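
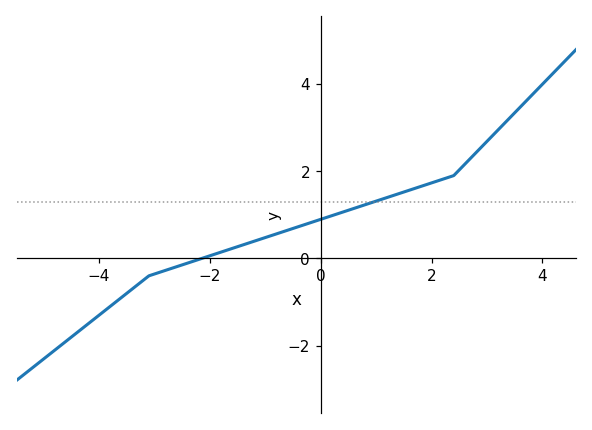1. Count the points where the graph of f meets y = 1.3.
1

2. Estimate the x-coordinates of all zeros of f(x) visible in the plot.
-2.14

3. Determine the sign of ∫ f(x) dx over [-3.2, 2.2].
positive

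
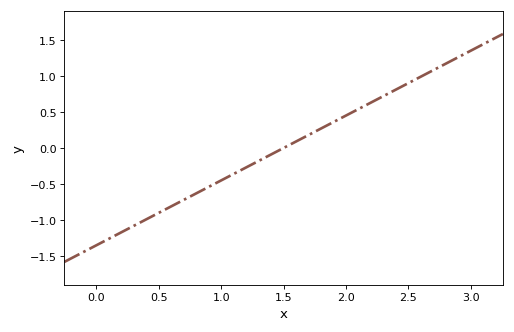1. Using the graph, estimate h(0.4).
-0.99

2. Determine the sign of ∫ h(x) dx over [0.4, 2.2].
negative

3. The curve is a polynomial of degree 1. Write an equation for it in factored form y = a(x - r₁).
y = 0.9(x - 1.5)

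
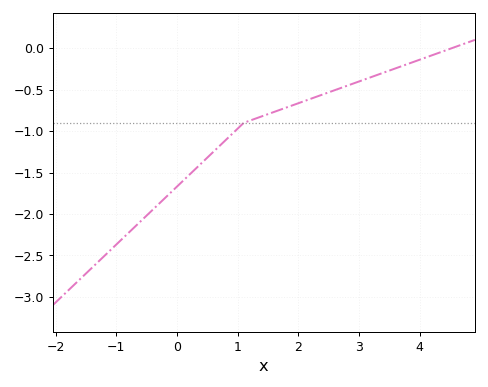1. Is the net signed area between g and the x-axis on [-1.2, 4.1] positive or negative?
negative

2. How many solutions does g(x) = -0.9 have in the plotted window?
1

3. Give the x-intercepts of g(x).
4.53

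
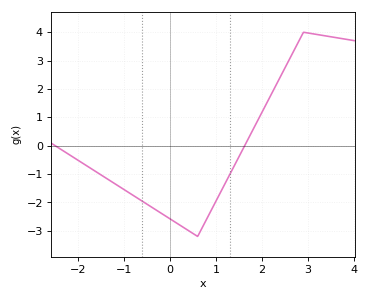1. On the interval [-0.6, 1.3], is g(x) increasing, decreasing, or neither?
neither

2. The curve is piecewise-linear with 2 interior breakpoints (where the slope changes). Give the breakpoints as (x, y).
(0.6, -3.2); (2.9, 4)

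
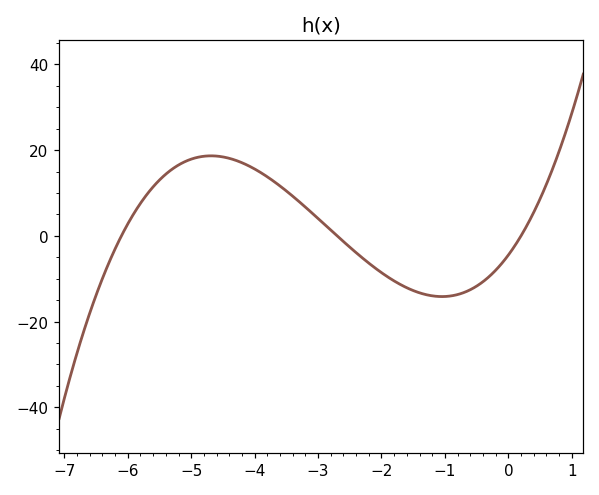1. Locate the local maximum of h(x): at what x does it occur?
-4.6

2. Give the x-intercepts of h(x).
-6.2, -2.8, 0.2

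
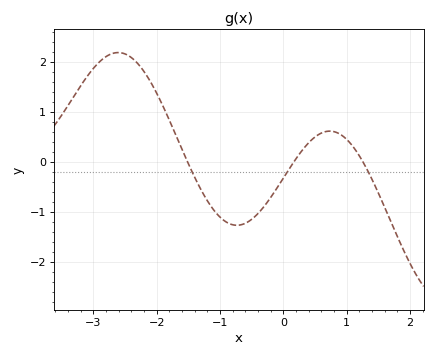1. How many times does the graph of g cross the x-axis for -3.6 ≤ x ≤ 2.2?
3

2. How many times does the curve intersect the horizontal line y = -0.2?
3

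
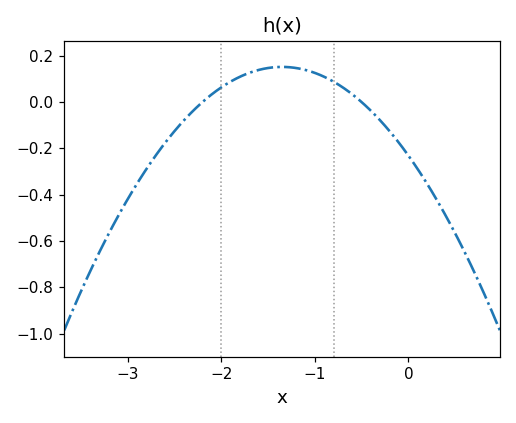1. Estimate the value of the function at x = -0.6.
0.04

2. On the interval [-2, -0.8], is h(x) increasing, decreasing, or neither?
neither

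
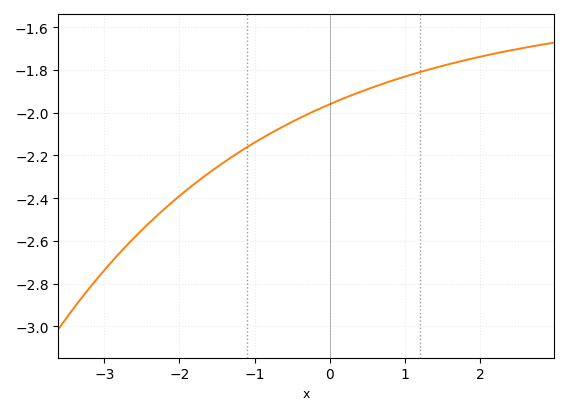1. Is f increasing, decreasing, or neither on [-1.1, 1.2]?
increasing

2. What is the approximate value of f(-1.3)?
-2.21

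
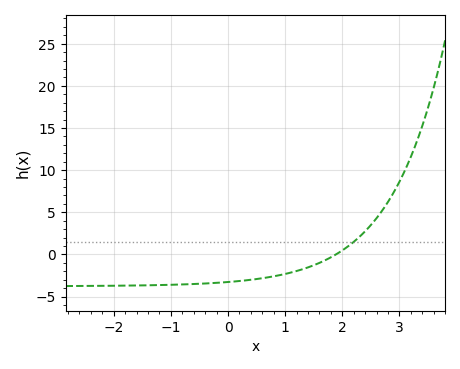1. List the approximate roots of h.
1.89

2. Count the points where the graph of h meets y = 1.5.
1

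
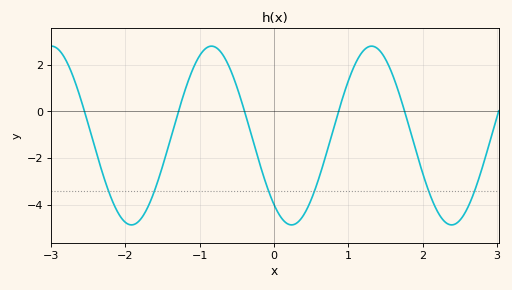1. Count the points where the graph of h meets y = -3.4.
6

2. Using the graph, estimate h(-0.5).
1.06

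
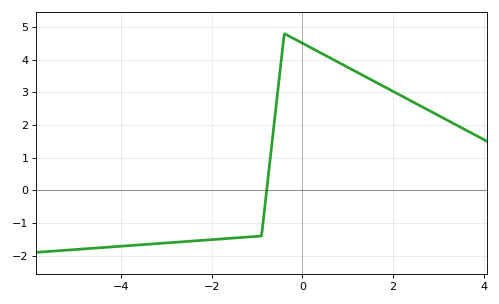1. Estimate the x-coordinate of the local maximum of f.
-0.4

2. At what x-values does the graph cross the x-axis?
-0.8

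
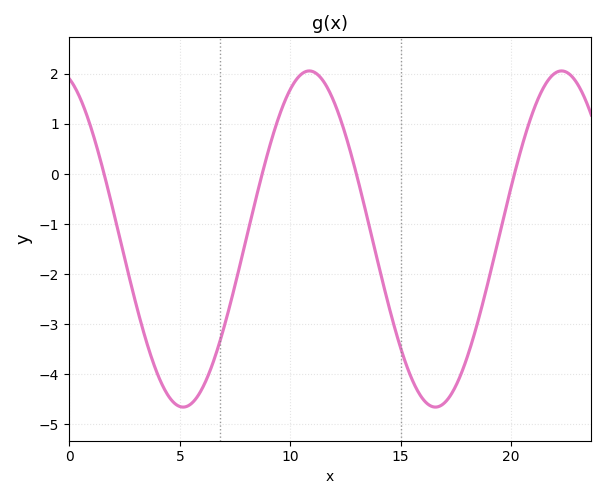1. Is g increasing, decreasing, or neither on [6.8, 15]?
neither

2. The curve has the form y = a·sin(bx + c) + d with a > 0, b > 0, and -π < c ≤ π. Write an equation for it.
y = 3.36sin(0.55x + 1.88) - 1.3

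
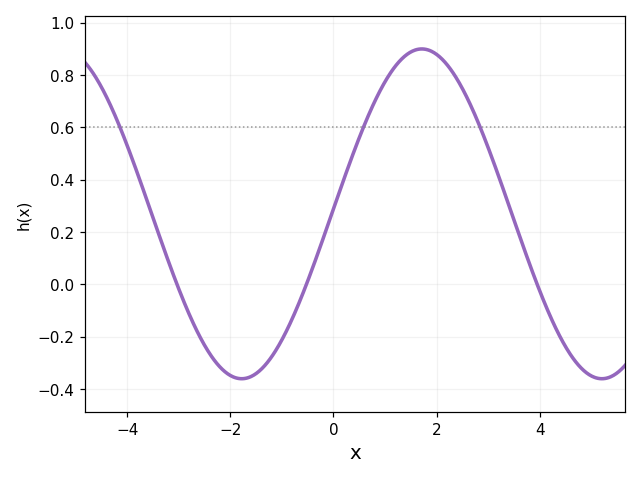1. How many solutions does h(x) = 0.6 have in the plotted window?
3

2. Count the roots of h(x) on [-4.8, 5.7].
3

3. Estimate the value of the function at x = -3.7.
0.369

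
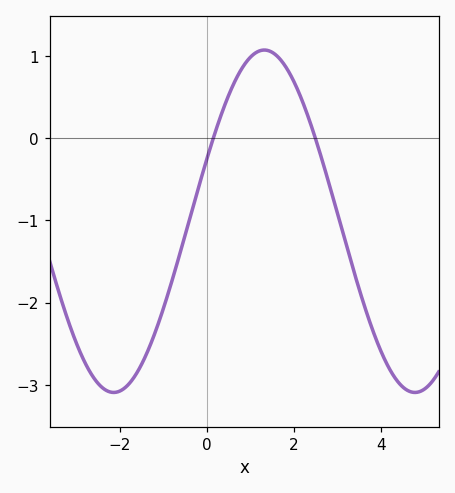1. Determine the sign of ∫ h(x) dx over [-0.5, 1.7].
positive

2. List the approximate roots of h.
0.15, 2.49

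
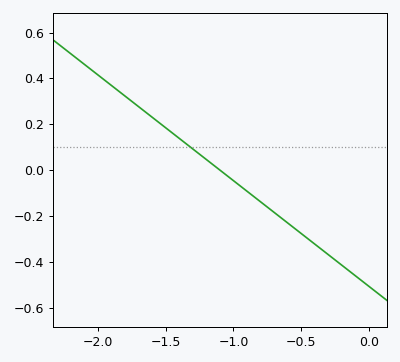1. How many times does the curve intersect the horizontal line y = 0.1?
1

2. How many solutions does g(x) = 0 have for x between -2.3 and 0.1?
1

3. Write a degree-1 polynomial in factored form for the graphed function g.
y = -0.46(x + 1.1)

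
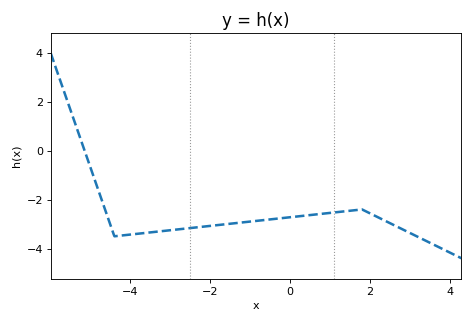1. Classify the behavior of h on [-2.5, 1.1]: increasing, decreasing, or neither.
increasing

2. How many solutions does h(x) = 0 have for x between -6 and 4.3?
1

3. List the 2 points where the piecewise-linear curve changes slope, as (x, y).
(-4.4, -3.5); (1.8, -2.4)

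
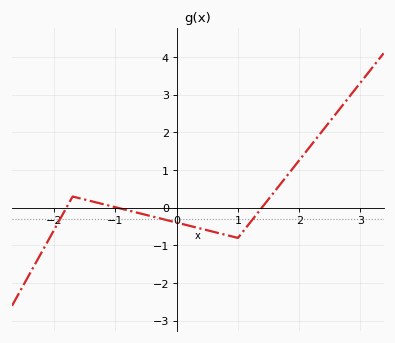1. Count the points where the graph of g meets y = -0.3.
3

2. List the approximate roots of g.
-1.8, -1, 1.4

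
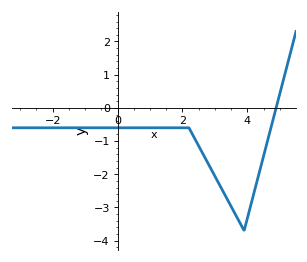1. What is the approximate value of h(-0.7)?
-0.6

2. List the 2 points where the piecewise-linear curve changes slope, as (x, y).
(2.2, -0.6); (3.9, -3.7)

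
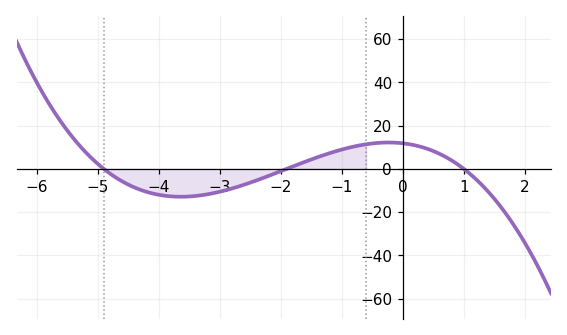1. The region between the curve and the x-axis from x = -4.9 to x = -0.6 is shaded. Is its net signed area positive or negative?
negative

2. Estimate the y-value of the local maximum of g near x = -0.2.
12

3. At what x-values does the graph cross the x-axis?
-4.8, -2, 1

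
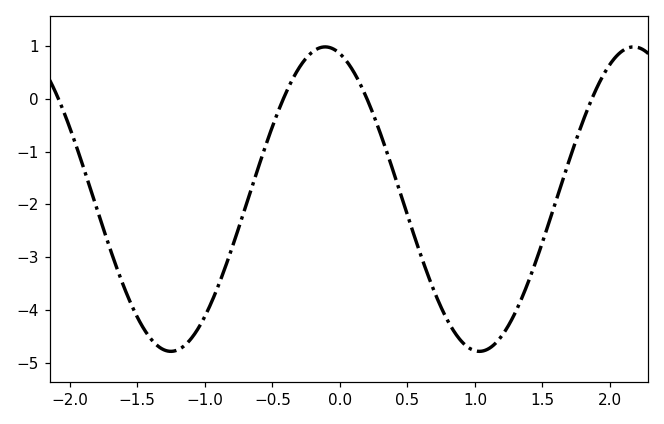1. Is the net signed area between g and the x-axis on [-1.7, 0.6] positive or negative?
negative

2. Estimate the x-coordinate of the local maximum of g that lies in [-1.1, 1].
-0.109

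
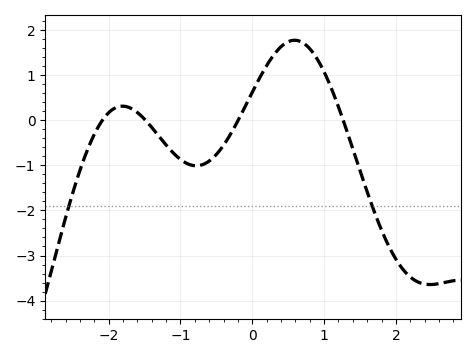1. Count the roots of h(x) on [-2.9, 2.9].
4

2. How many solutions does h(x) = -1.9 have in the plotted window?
2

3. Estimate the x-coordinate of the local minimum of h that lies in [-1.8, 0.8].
-0.783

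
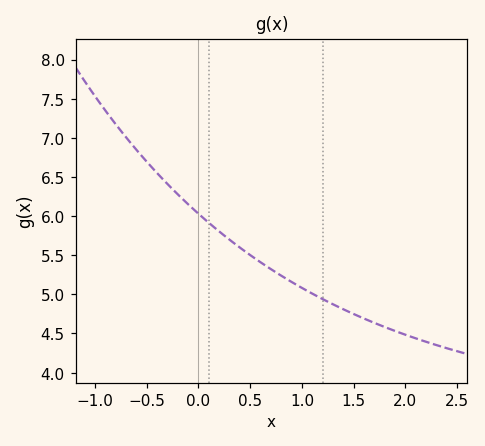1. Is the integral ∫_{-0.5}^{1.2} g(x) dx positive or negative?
positive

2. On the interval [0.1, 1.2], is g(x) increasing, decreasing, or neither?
decreasing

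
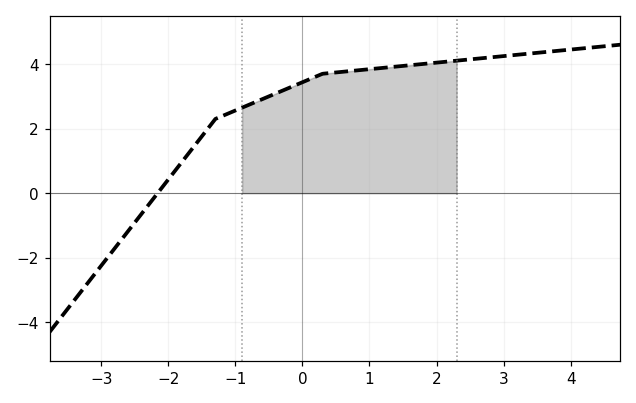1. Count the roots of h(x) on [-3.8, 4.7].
1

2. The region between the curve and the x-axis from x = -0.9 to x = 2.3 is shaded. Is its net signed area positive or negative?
positive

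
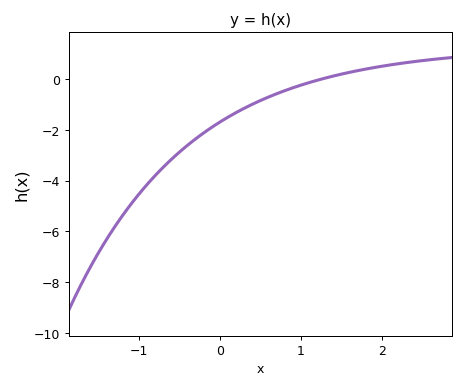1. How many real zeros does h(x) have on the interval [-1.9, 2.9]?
1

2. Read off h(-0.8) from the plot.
-3.8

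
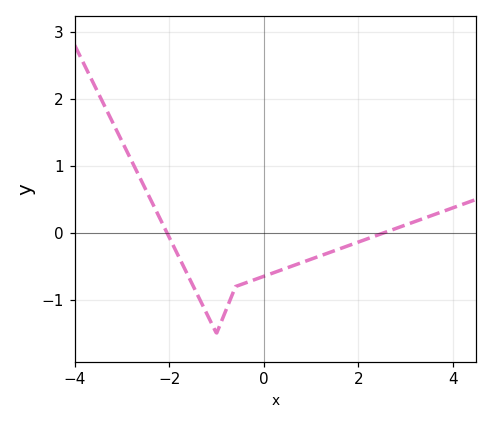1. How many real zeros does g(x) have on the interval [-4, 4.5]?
2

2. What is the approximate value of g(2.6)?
0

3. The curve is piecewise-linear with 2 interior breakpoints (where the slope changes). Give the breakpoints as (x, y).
(-1, -1.5); (-0.6, -0.8)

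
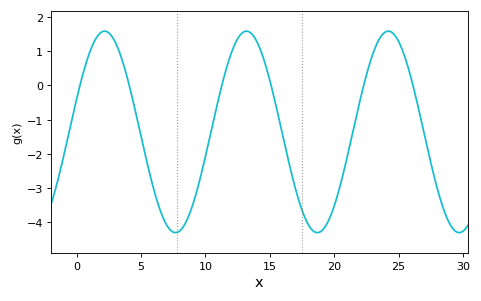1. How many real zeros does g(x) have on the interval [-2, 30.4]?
6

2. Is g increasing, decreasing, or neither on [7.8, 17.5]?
neither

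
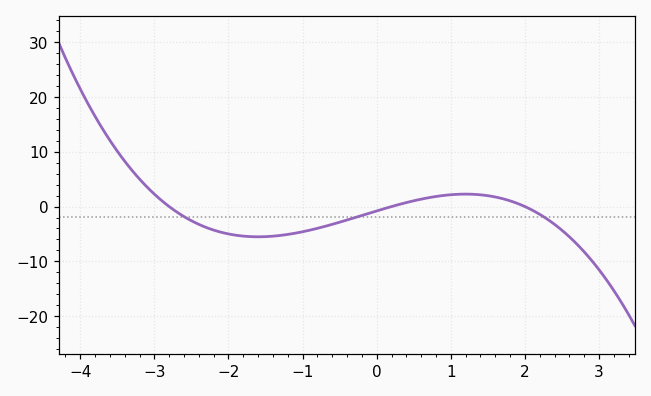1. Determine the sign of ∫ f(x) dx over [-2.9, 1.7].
negative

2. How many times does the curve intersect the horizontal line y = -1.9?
3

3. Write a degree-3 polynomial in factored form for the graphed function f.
y = -0.71(x + 2.8)(x - 0.2)(x - 2)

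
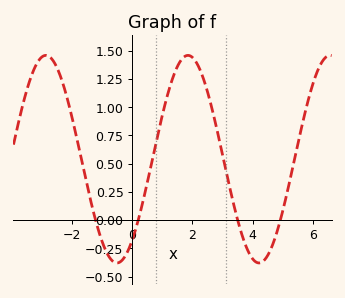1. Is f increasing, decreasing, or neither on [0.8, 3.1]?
neither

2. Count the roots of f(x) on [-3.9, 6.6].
4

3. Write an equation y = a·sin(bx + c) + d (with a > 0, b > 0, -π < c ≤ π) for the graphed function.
y = 0.92sin(1.3x - 0.89) + 0.54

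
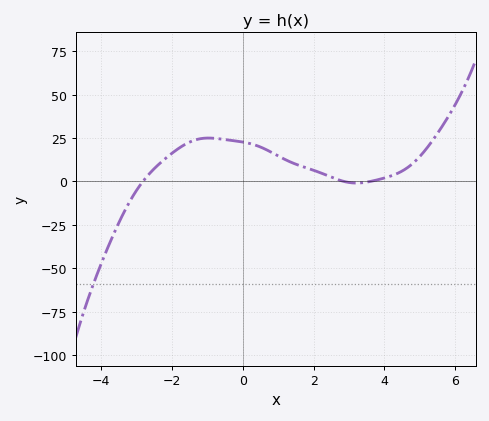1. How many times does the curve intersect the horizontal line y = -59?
1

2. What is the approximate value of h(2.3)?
4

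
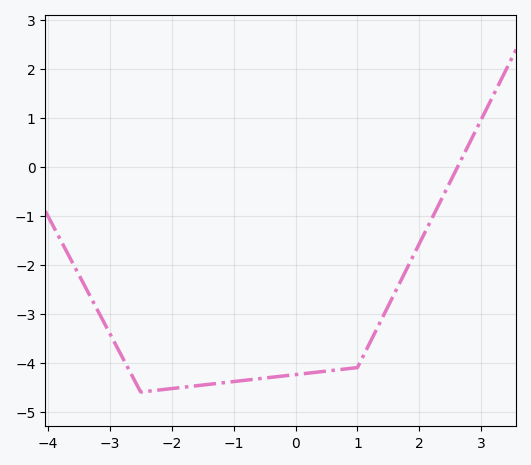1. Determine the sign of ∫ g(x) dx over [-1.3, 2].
negative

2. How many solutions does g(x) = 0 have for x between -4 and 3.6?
1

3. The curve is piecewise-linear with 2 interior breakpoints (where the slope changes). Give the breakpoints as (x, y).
(-2.5, -4.6); (1, -4.1)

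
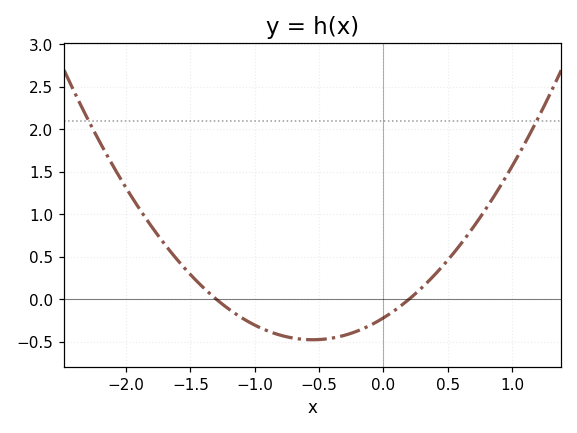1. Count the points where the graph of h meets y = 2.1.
2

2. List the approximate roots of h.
-1.3, 0.2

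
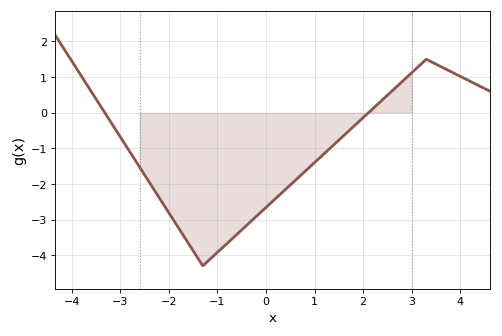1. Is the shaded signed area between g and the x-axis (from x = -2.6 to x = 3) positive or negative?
negative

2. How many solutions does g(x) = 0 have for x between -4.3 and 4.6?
2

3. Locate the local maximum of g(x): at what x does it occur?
3.2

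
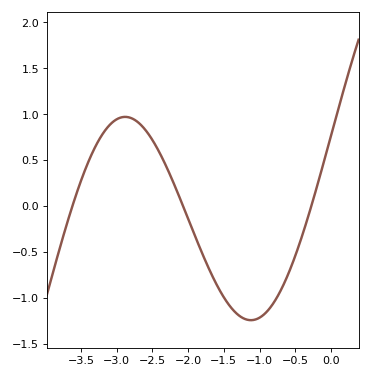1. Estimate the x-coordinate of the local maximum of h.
-2.9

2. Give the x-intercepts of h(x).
-3.6, -2.1, -0.3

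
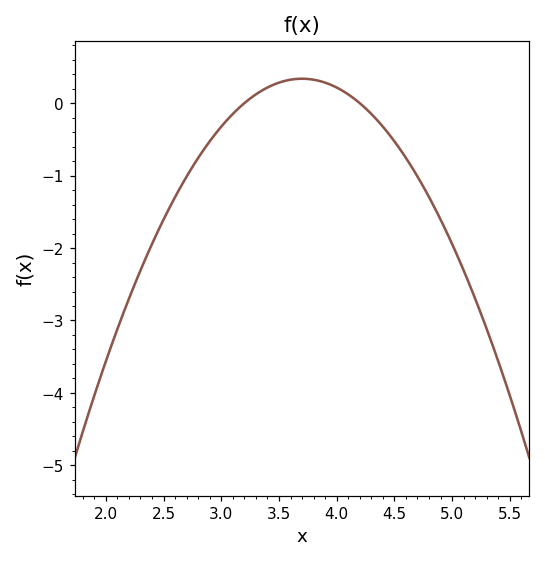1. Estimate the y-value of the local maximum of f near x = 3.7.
0.338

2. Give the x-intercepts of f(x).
3.2, 4.2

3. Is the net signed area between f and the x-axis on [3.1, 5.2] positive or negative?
negative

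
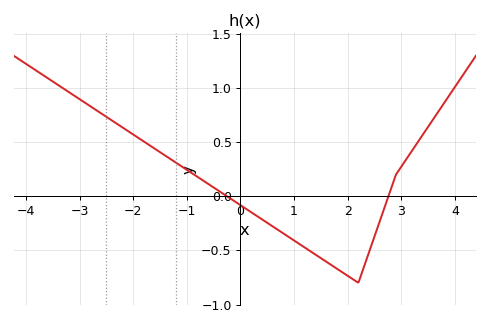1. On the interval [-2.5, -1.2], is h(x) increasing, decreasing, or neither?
decreasing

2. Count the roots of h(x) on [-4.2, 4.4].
2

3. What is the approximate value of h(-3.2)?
0.95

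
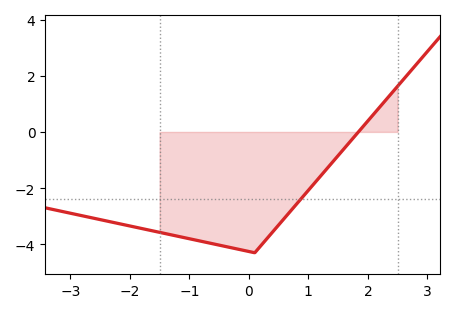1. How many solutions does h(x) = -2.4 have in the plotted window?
1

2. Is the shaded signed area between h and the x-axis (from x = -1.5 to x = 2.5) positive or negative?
negative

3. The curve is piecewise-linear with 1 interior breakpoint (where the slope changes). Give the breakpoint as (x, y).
(0.1, -4.3)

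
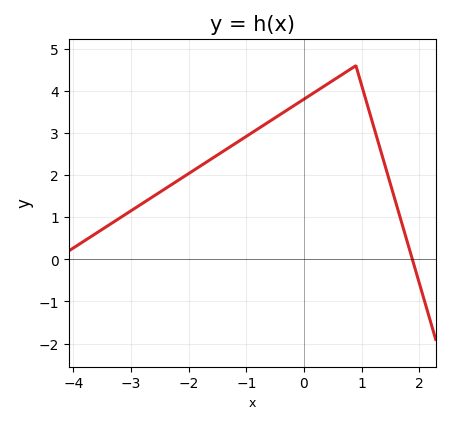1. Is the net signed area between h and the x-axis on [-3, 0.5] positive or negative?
positive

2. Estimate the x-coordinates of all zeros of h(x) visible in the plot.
1.88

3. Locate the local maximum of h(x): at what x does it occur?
0.9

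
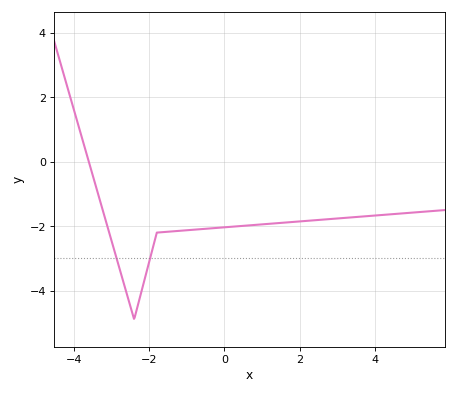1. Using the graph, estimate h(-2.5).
-4.49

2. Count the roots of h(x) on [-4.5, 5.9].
1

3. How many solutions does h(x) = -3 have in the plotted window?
2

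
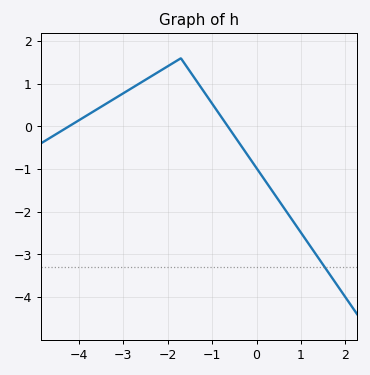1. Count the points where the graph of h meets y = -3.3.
1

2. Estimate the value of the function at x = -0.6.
-0.1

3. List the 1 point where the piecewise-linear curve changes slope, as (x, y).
(-1.7, 1.6)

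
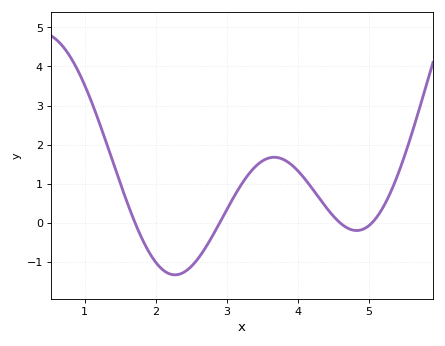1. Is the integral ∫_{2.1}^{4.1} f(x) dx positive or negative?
positive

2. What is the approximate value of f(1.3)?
2.1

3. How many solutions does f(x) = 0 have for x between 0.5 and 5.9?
4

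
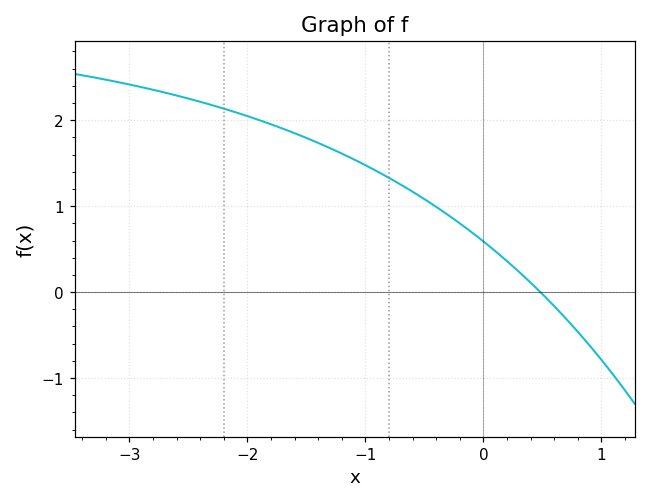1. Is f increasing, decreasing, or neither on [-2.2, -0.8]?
decreasing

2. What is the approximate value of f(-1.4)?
1.74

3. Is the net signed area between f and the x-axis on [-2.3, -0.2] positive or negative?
positive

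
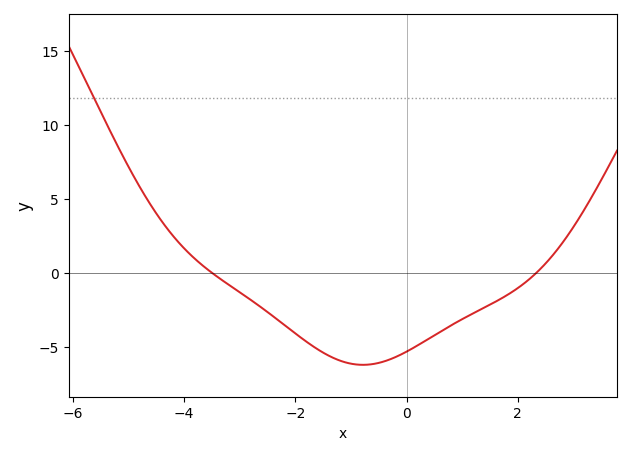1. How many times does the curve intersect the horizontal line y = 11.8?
1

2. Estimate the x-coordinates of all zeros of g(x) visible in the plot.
-3.5, 2.33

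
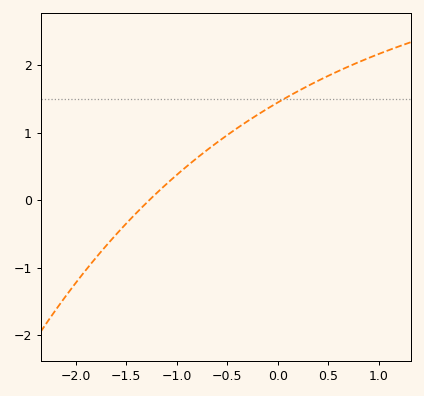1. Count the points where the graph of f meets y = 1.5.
1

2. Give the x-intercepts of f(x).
-1.27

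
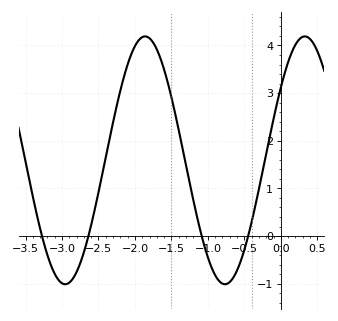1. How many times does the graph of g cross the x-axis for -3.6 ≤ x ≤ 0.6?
4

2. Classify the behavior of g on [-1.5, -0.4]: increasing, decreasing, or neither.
neither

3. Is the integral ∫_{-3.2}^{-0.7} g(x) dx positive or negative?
positive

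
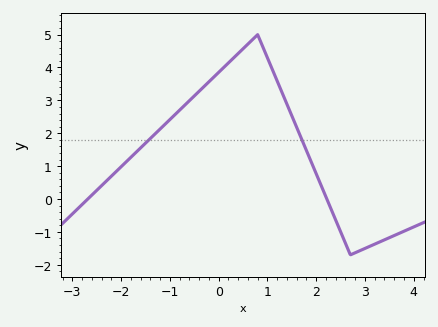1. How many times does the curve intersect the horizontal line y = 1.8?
2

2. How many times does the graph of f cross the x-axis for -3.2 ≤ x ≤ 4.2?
2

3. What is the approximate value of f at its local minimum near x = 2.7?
-1.7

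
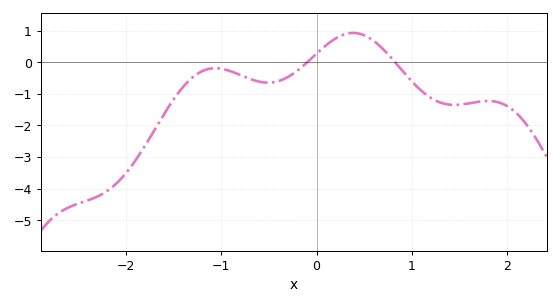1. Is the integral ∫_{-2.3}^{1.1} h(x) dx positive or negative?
negative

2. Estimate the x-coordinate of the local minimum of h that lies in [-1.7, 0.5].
-0.5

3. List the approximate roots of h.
-0.1, 0.8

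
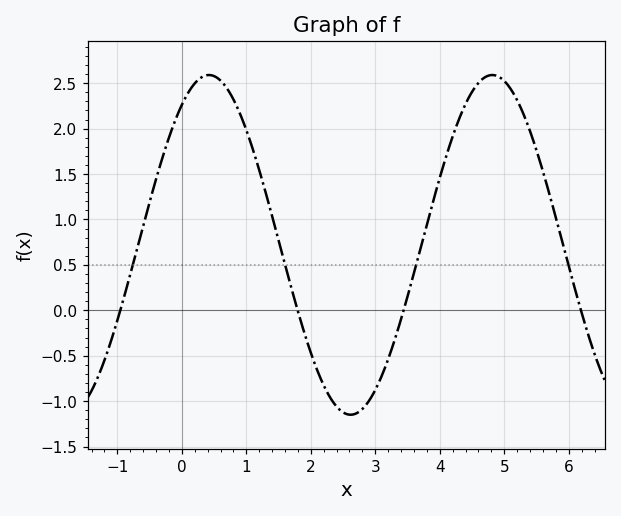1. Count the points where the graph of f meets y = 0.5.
4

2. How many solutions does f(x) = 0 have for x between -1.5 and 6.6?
4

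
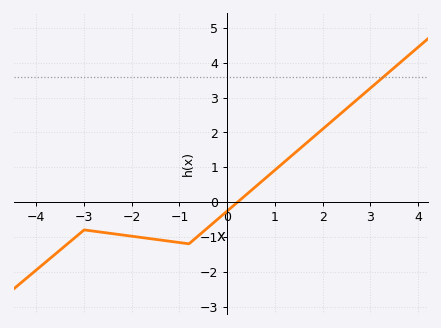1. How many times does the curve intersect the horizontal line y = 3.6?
1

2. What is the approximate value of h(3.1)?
3.38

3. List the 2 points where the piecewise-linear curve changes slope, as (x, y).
(-3, -0.8); (-0.8, -1.2)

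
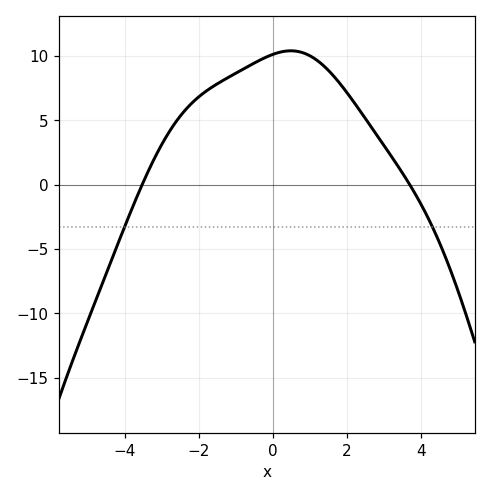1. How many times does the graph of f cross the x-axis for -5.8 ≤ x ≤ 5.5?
2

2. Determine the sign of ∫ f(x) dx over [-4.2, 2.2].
positive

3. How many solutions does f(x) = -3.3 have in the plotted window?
2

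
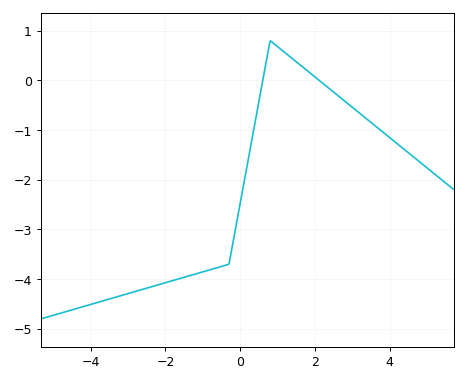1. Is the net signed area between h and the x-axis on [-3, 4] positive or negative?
negative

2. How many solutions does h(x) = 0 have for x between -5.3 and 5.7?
2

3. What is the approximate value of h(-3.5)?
-4.4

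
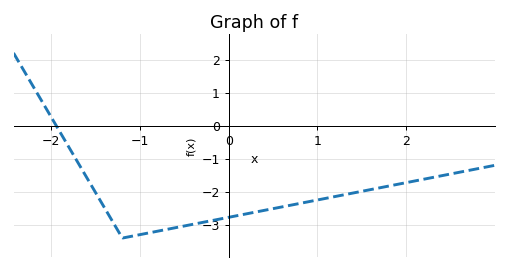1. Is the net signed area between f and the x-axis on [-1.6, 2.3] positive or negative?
negative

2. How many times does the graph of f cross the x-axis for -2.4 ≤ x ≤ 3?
1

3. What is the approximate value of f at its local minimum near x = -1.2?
-3.4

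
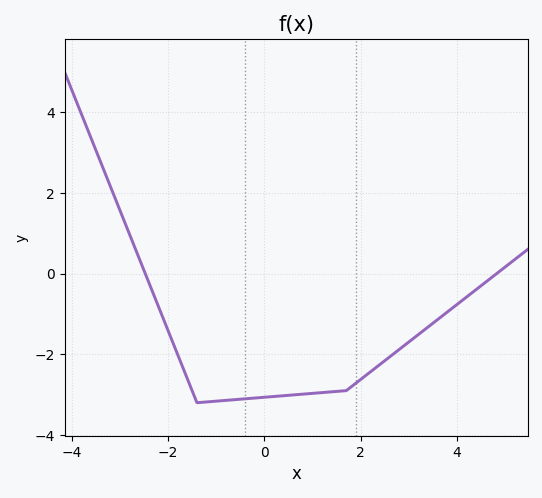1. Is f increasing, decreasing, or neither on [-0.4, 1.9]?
increasing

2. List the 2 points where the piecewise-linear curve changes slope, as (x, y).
(-1.4, -3.2); (1.7, -2.9)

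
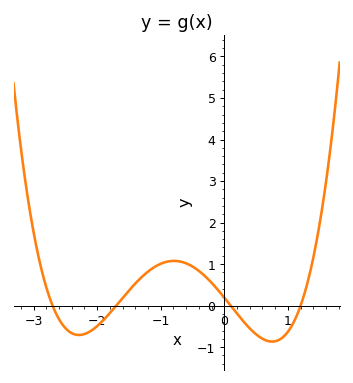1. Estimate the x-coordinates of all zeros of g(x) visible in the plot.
-2.7, -1.7, 0.1, 1.2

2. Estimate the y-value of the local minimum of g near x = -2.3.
-0.706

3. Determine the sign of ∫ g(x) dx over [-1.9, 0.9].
positive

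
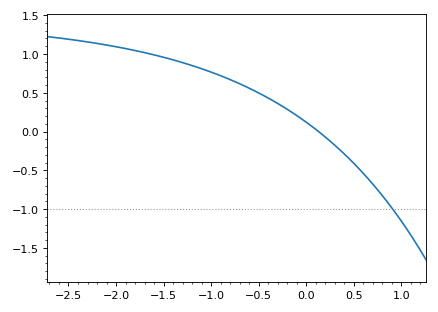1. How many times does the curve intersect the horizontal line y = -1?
1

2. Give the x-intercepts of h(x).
0.1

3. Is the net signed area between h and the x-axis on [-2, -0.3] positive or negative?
positive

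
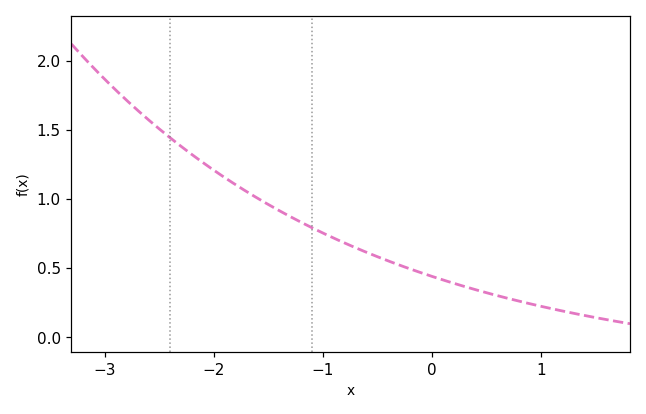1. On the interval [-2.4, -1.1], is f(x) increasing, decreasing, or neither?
decreasing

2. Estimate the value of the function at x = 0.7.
0.3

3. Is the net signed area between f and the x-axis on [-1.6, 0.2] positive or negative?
positive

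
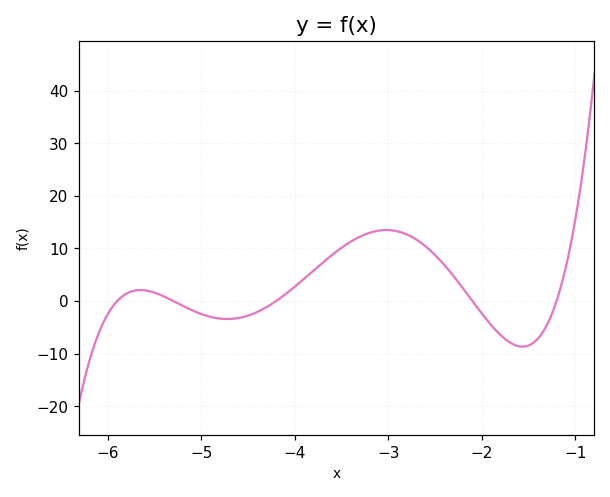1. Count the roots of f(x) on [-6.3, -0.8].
5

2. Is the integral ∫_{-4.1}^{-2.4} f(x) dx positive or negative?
positive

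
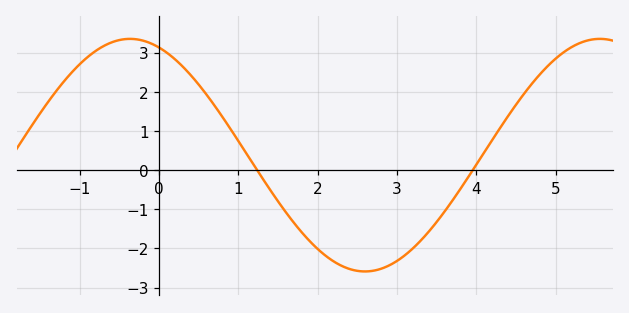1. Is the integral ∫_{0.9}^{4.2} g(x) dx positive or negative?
negative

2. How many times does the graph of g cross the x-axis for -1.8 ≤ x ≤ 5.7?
2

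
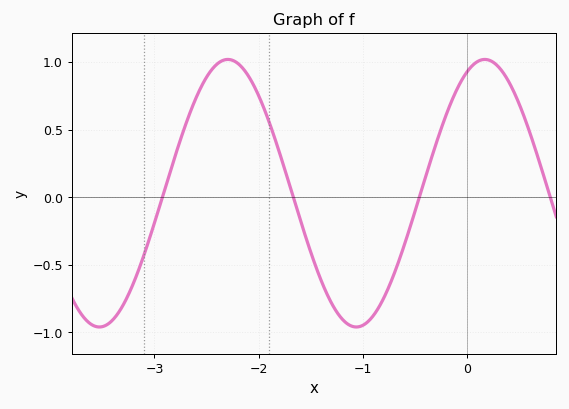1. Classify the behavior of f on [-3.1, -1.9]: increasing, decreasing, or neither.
neither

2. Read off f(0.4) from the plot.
0.852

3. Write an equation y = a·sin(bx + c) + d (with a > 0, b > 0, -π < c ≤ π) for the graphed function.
y = 0.99sin(2.55x + 1.14) + 0.03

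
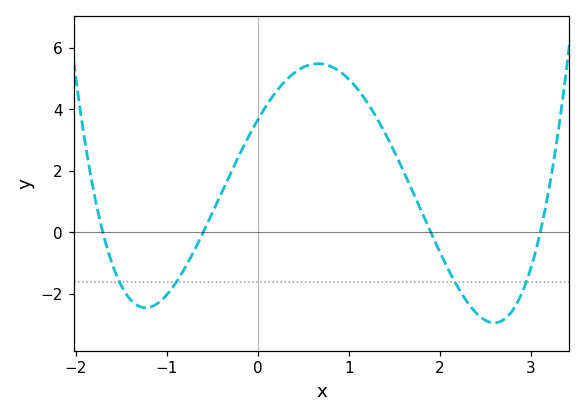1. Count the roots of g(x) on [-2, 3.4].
4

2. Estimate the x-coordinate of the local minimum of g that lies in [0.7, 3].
2.6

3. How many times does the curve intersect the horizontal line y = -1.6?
4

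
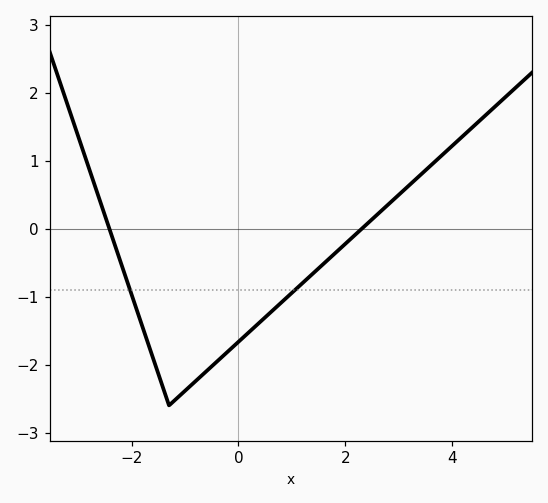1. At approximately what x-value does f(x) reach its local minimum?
-1.3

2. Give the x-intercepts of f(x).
-2.42, 2.31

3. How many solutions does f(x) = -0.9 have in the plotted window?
2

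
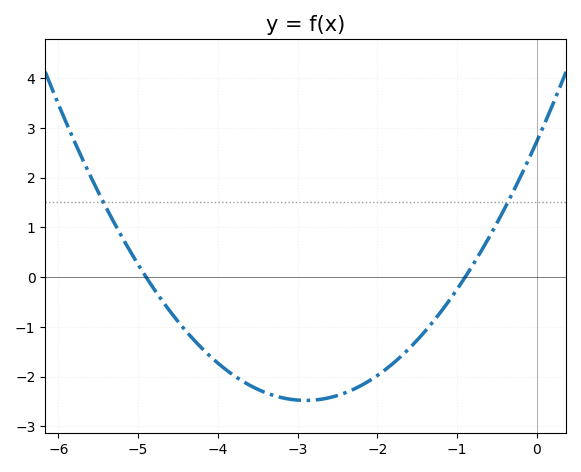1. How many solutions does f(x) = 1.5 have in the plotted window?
2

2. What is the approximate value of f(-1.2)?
-0.688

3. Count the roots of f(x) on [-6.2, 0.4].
2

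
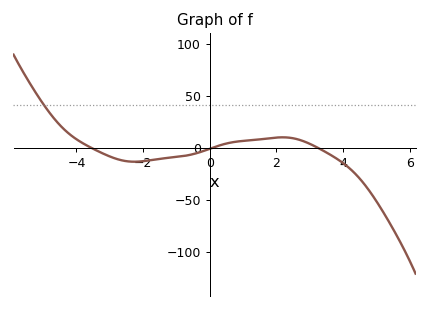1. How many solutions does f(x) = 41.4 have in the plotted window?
1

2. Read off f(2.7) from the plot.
7.67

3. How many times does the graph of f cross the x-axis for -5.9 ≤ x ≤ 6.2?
3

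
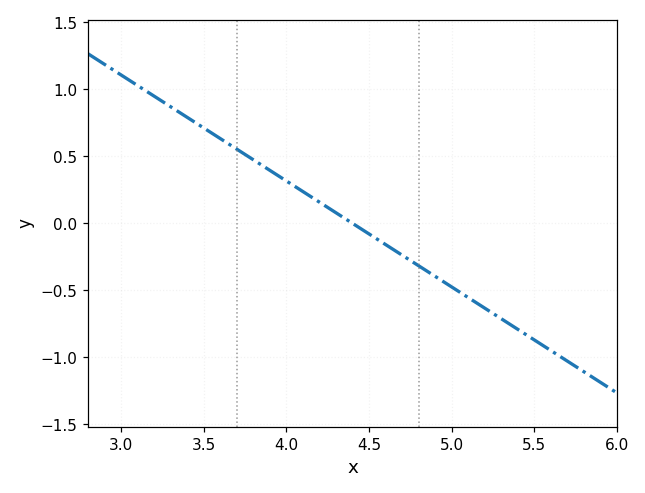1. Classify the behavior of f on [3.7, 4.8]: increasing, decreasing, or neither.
decreasing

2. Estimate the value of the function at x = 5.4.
-0.79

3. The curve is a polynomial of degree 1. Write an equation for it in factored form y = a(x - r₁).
y = -0.79(x - 4.4)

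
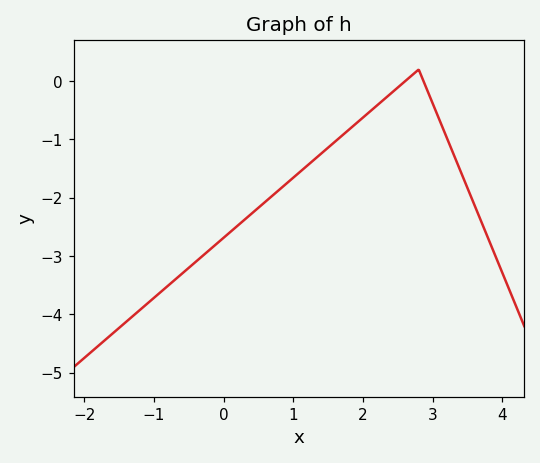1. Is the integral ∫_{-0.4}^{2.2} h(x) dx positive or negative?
negative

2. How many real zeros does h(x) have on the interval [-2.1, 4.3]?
2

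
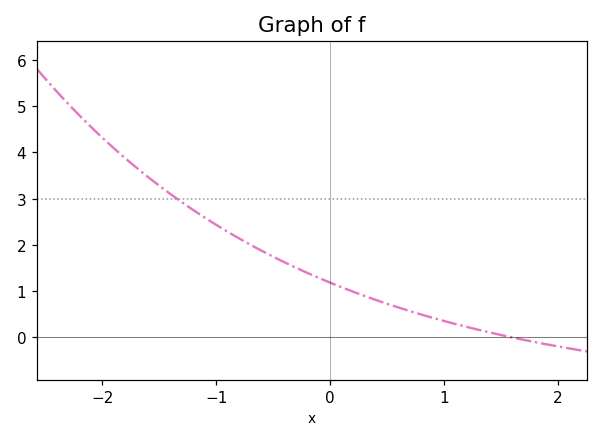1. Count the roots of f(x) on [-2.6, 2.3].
1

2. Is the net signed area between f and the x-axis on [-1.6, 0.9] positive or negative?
positive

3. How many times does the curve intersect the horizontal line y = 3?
1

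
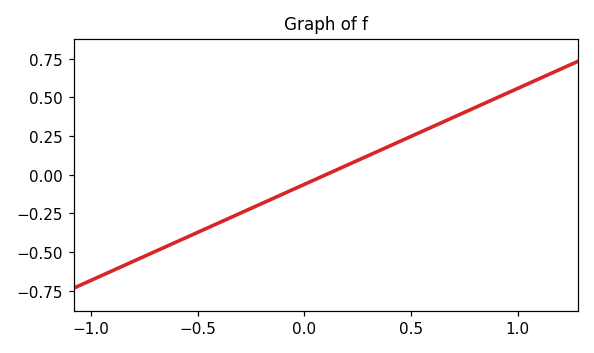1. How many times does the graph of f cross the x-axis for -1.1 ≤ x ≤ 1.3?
1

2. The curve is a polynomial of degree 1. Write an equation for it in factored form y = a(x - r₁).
y = 0.62(x - 0.1)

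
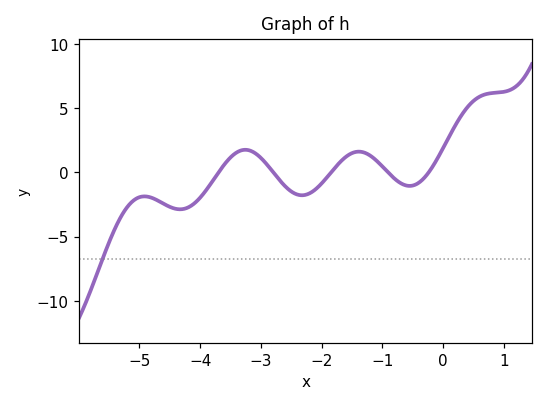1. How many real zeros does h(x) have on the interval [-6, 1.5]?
5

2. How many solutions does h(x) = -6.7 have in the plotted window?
1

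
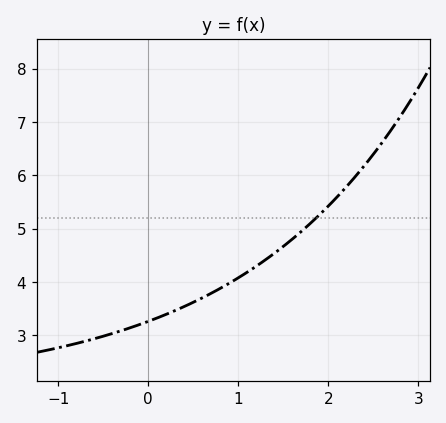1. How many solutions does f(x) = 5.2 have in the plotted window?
1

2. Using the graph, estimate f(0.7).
3.8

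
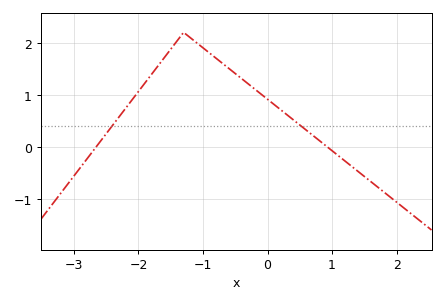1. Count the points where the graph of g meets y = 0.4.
2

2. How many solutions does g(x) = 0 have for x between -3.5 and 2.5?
2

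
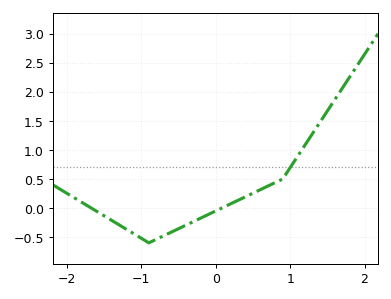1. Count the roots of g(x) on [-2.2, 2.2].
2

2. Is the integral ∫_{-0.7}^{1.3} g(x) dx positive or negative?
positive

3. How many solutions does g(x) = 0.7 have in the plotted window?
1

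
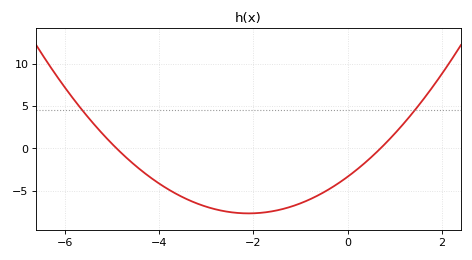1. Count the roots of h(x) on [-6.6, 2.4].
2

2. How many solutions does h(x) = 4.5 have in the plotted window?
2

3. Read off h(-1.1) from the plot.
-6.7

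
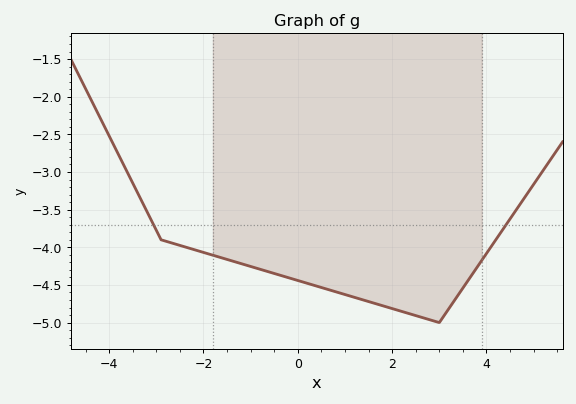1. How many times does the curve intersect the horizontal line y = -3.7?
2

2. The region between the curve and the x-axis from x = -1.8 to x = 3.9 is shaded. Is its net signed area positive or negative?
negative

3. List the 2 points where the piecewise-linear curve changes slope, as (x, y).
(-2.9, -3.9); (3, -5)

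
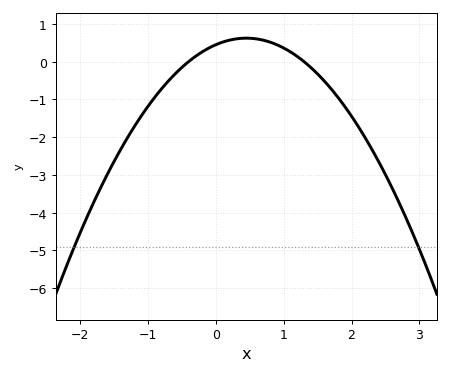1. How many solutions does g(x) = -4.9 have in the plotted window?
2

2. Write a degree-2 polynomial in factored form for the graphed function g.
y = -0.86(x + 0.4)(x - 1.3)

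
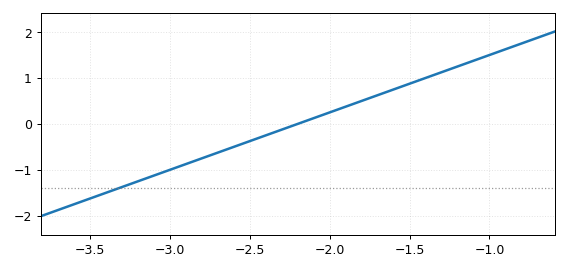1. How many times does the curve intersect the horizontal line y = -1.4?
1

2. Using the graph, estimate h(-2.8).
-0.8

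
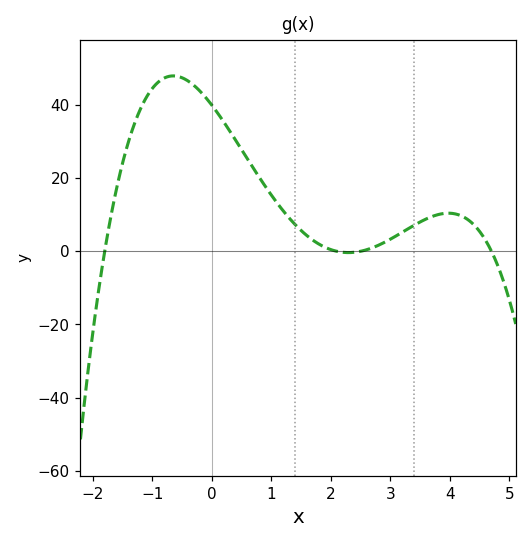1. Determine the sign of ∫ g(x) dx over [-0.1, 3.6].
positive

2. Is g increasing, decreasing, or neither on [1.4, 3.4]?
neither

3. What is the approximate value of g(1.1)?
14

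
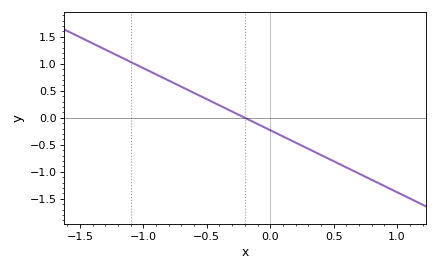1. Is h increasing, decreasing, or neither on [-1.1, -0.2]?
decreasing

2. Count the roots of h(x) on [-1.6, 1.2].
1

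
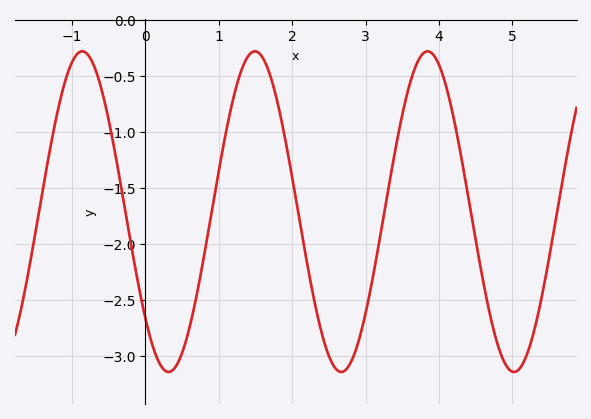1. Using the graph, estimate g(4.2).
-0.9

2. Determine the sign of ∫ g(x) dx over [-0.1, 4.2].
negative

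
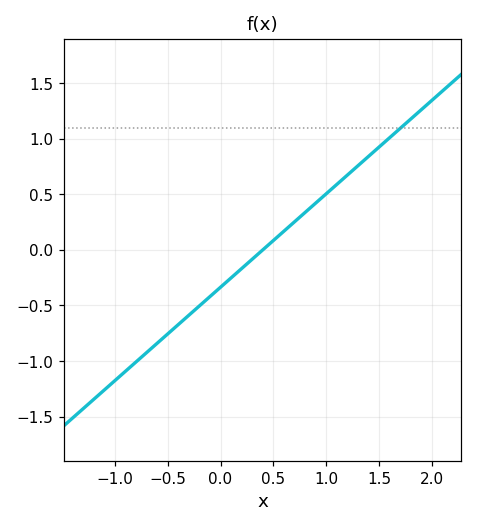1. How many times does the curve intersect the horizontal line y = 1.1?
1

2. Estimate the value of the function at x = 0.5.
0.084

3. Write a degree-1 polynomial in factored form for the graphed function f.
y = 0.84(x - 0.4)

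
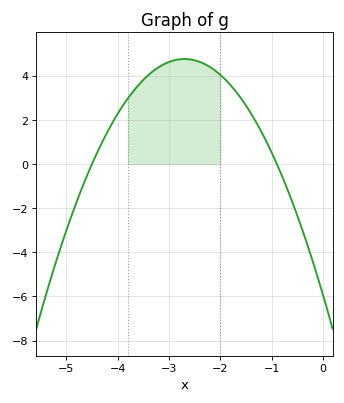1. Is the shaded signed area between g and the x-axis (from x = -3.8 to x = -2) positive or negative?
positive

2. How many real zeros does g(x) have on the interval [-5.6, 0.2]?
2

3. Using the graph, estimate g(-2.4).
4.63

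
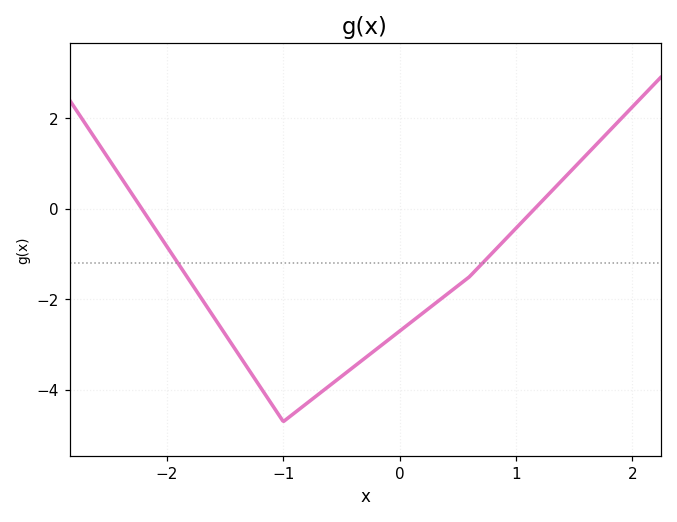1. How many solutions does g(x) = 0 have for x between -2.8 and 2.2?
2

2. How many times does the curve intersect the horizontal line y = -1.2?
2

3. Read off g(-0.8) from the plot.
-4.4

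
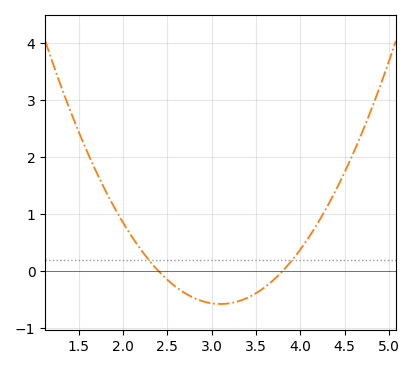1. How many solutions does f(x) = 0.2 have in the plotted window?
2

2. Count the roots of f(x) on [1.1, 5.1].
2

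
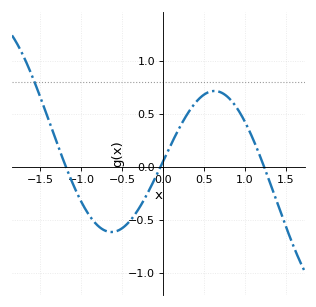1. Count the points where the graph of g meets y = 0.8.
1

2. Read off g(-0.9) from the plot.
-0.457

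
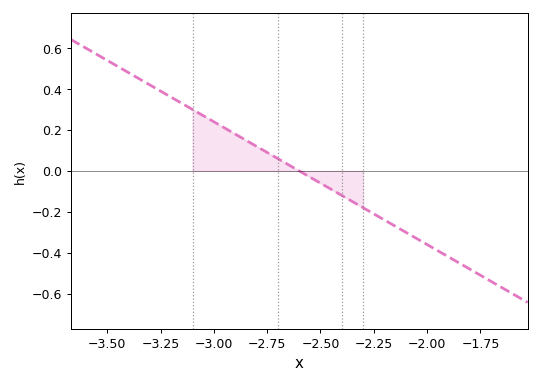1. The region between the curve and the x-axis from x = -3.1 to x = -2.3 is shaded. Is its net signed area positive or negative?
positive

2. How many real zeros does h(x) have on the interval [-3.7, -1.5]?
1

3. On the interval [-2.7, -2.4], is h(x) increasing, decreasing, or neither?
decreasing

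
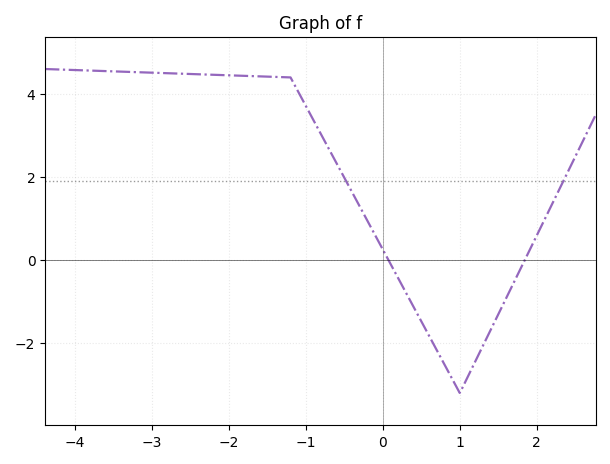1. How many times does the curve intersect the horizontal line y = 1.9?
2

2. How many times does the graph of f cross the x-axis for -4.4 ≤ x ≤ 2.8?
2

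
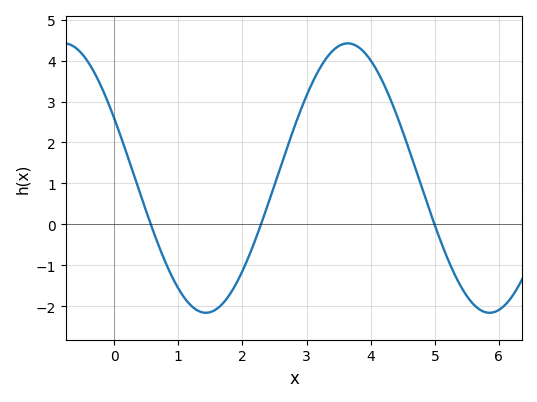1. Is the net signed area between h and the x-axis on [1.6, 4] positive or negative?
positive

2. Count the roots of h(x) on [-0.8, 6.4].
3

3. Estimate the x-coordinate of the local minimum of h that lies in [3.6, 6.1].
5.86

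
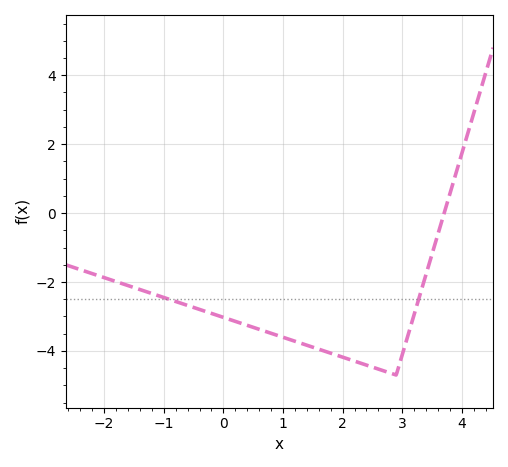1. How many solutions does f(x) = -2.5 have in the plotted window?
2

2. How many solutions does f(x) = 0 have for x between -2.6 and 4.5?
1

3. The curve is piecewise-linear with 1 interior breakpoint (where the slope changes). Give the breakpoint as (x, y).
(2.9, -4.7)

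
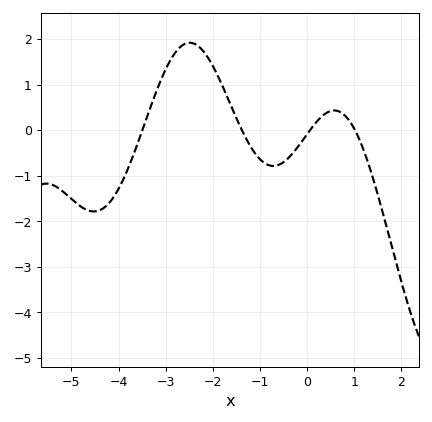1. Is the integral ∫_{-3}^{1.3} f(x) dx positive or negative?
positive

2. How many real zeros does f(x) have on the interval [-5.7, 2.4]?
4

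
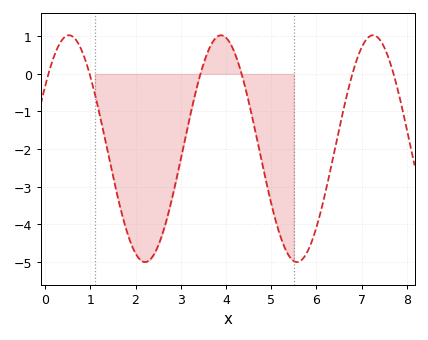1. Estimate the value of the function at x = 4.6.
-1.3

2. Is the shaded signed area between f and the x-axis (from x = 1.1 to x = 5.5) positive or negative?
negative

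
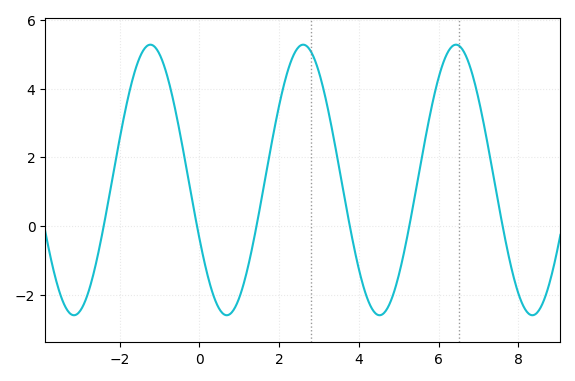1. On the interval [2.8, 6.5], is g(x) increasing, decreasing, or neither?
neither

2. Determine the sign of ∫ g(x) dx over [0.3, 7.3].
positive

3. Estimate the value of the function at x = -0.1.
0.263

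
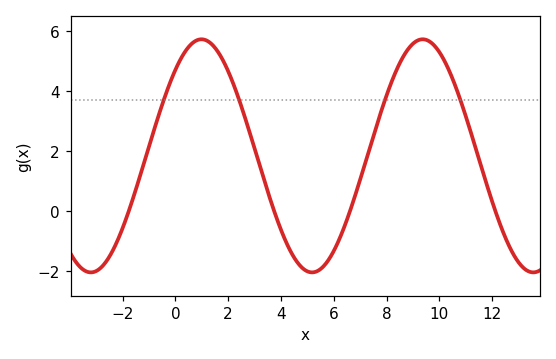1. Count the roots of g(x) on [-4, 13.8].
4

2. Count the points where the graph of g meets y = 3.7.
4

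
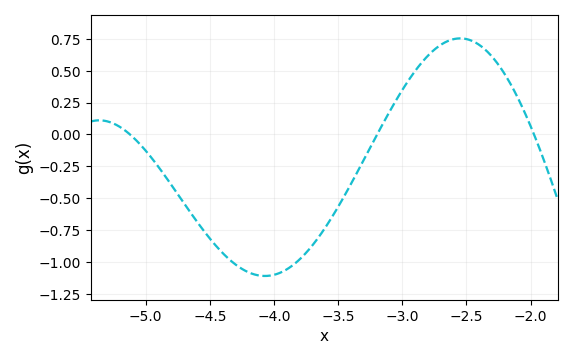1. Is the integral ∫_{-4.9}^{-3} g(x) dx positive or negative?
negative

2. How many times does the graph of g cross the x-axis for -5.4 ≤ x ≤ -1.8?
3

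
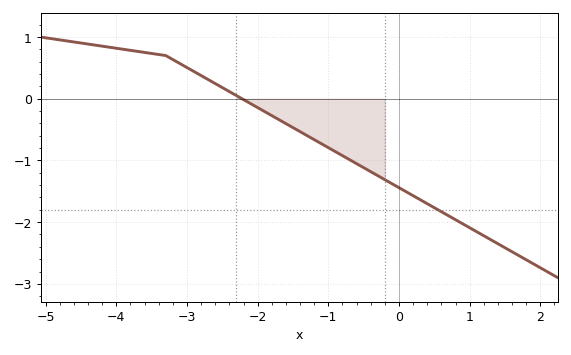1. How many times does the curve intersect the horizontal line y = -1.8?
1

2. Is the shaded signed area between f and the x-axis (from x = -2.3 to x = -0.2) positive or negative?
negative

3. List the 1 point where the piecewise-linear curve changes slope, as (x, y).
(-3.3, 0.7)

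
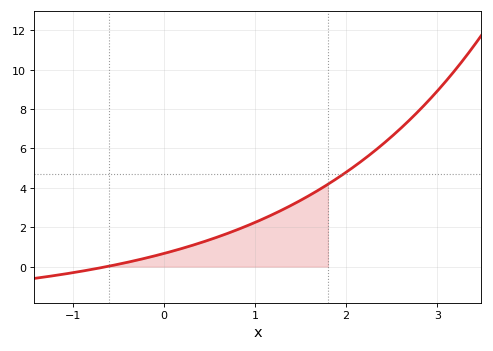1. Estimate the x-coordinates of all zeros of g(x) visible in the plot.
-0.6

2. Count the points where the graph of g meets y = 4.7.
1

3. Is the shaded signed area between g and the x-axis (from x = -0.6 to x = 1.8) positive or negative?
positive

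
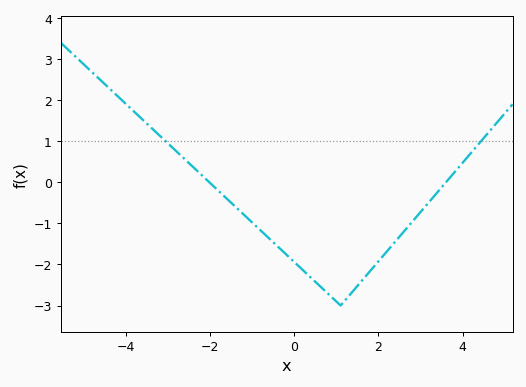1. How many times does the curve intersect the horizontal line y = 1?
2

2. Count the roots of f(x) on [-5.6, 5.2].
2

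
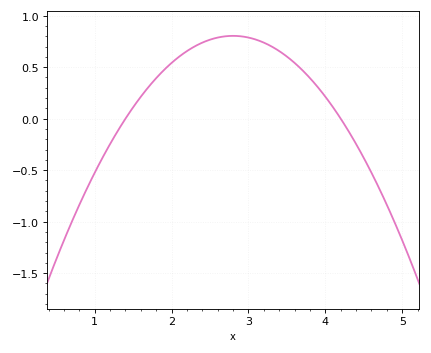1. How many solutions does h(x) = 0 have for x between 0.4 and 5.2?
2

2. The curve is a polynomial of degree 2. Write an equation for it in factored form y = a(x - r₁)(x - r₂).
y = -0.41(x - 1.4)(x - 4.2)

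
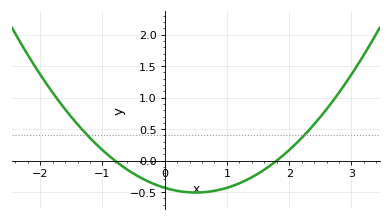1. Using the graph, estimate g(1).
-0.45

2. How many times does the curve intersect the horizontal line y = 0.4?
2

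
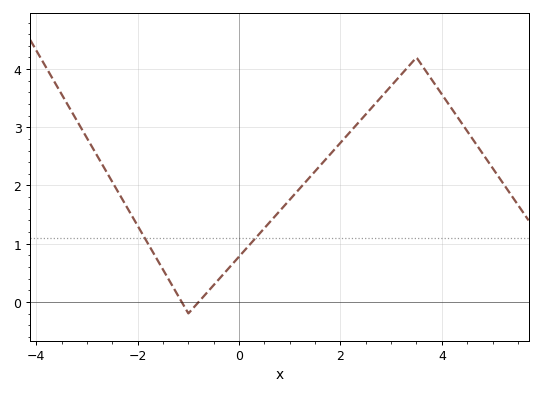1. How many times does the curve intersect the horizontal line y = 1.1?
2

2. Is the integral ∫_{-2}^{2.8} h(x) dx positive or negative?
positive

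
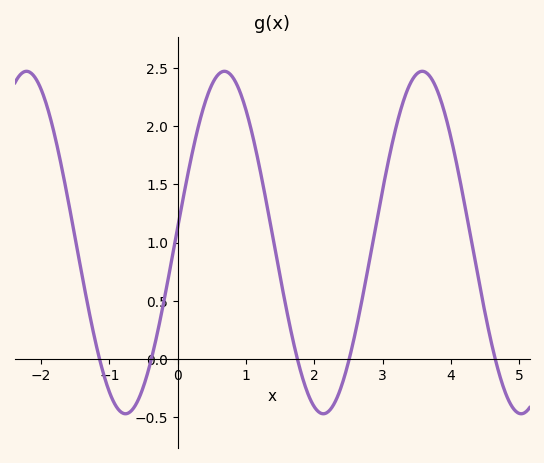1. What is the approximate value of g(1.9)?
-0.29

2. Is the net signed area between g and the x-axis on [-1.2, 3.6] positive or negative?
positive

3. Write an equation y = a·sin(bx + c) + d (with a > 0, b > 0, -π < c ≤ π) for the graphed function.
y = 1.47sin(2.17x + 0.09) + 1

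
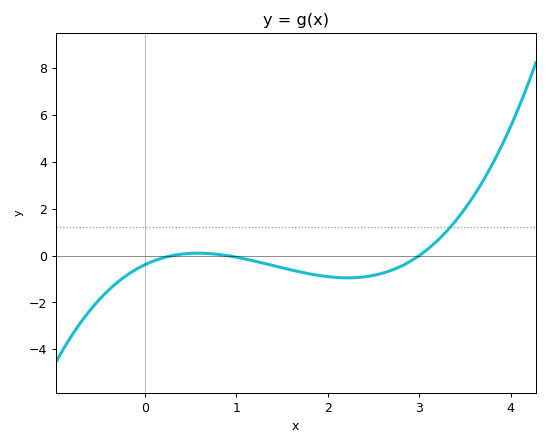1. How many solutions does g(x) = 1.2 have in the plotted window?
1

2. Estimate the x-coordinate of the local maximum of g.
0.6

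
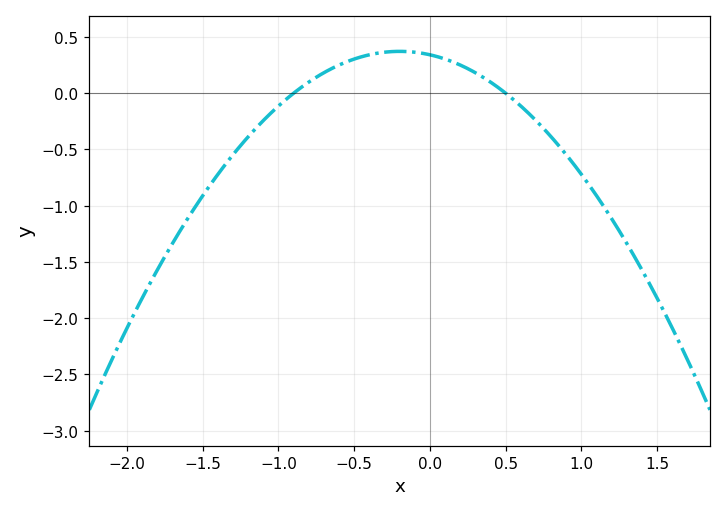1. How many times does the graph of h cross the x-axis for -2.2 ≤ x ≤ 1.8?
2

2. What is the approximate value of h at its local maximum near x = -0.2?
0.35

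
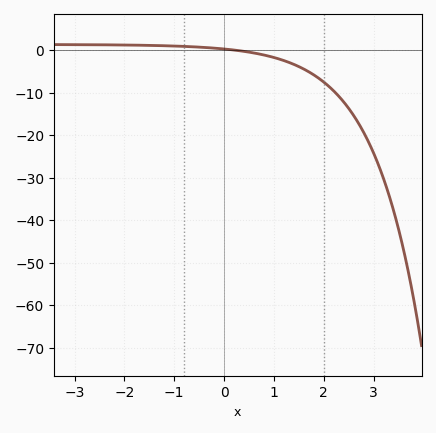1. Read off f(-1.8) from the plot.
1.22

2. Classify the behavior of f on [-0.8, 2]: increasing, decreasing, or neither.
decreasing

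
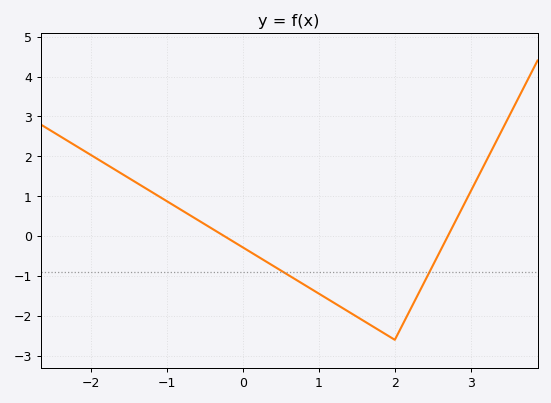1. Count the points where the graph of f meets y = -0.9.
2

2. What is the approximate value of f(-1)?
0.876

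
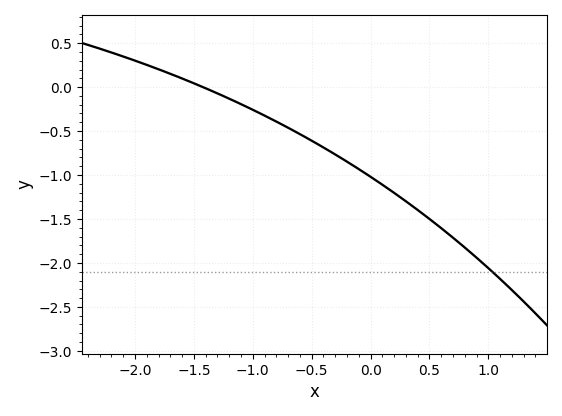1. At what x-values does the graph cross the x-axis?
-1.4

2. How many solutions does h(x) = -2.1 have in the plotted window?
1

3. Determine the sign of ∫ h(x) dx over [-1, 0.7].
negative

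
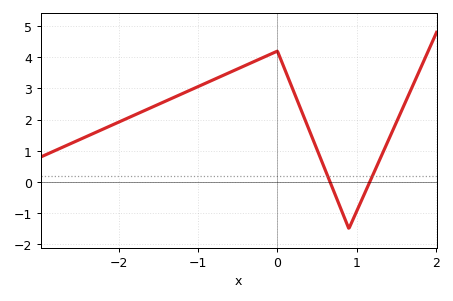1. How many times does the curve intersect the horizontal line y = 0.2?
2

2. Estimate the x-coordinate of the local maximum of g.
-0.001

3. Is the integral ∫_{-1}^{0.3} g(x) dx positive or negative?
positive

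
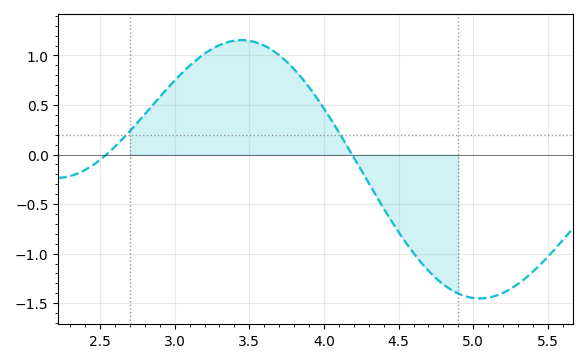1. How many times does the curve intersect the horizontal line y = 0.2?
2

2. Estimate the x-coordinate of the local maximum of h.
3.45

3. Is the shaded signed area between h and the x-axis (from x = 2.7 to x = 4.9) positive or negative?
positive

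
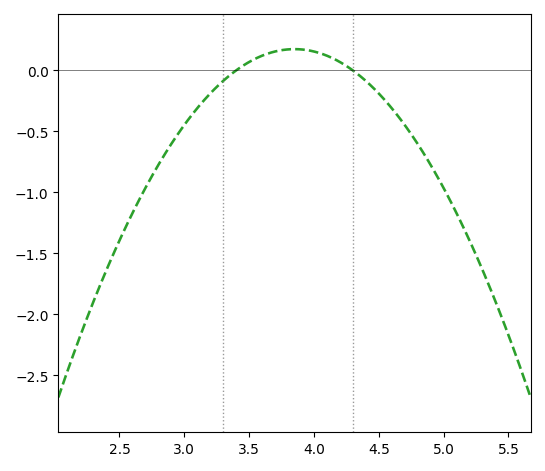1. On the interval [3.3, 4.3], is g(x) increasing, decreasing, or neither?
neither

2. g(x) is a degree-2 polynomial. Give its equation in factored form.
y = -0.86(x - 3.4)(x - 4.3)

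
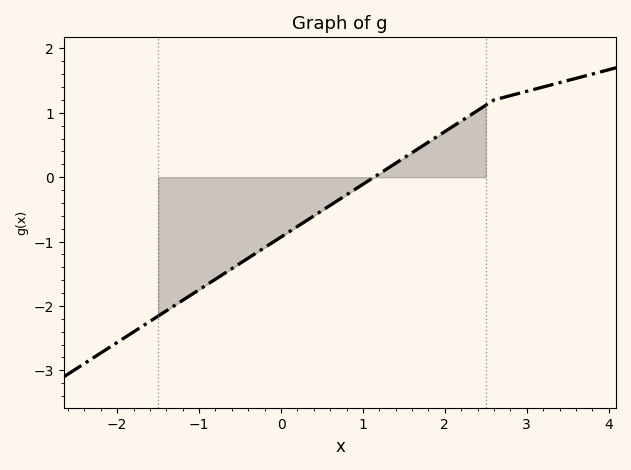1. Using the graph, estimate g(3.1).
1.37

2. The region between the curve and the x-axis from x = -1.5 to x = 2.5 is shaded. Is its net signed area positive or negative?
negative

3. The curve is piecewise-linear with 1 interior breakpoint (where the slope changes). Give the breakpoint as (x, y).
(2.6, 1.2)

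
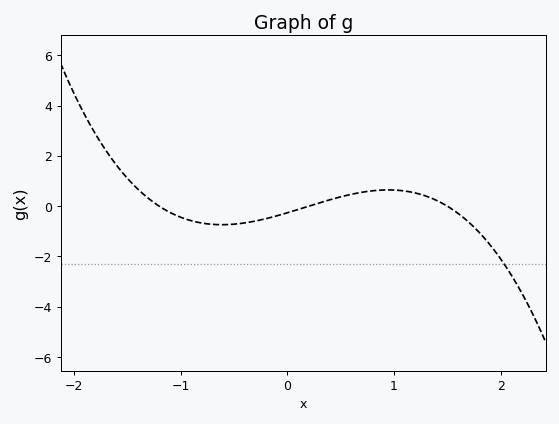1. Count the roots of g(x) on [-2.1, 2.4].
3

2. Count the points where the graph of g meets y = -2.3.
1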